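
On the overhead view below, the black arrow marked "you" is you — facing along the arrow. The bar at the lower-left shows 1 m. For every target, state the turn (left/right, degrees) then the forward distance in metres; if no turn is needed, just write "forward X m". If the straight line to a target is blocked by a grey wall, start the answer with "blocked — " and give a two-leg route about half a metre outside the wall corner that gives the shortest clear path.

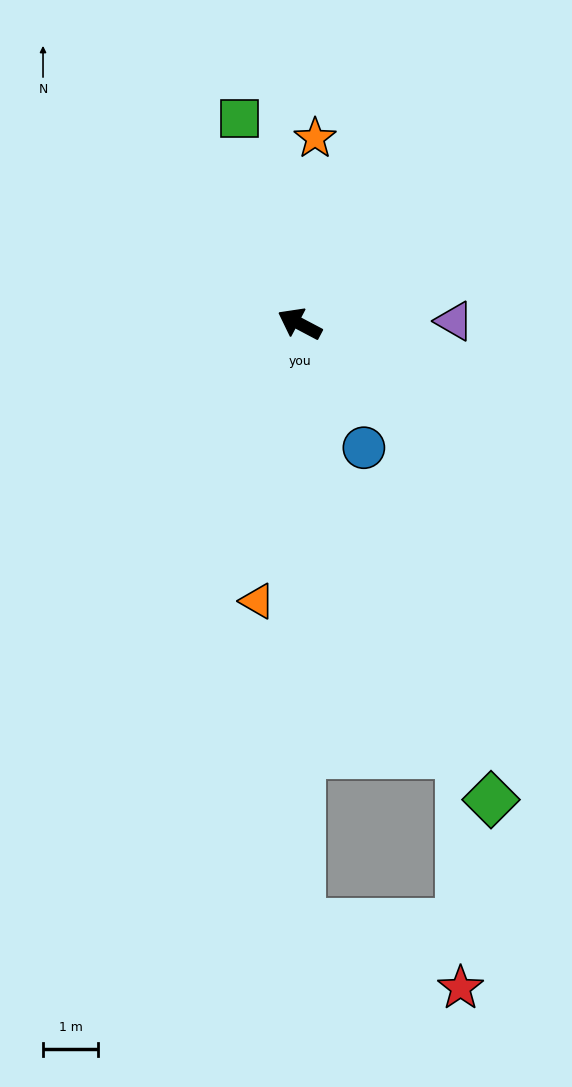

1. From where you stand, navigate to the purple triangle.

turn right 151°, forward 2.8 m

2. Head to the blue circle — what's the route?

turn left 145°, forward 2.5 m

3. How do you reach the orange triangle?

turn left 109°, forward 5.1 m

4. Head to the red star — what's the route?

blocked — turn left 118°, forward 10.8 m, then turn left 67°, forward 3.1 m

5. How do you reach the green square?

turn right 46°, forward 3.9 m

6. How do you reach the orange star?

turn right 67°, forward 3.4 m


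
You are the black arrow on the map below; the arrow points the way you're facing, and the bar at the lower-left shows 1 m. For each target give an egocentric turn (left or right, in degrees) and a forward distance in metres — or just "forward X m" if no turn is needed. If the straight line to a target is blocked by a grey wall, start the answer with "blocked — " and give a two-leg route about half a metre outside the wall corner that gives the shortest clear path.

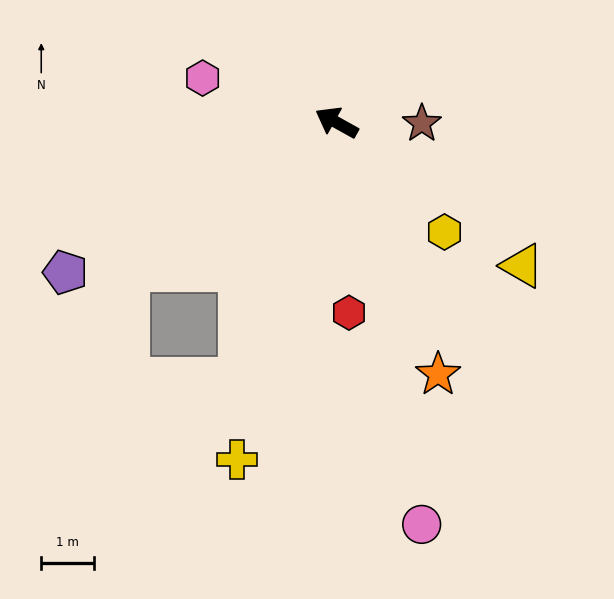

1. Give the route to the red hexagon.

turn left 123°, forward 3.6 m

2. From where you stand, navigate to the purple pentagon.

turn left 58°, forward 5.9 m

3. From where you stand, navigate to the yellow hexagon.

turn left 164°, forward 2.9 m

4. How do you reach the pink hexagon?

turn left 11°, forward 2.7 m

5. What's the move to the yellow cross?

turn left 103°, forward 6.6 m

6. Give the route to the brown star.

turn right 152°, forward 1.6 m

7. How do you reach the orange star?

turn left 141°, forward 5.1 m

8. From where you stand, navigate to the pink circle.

turn left 131°, forward 7.8 m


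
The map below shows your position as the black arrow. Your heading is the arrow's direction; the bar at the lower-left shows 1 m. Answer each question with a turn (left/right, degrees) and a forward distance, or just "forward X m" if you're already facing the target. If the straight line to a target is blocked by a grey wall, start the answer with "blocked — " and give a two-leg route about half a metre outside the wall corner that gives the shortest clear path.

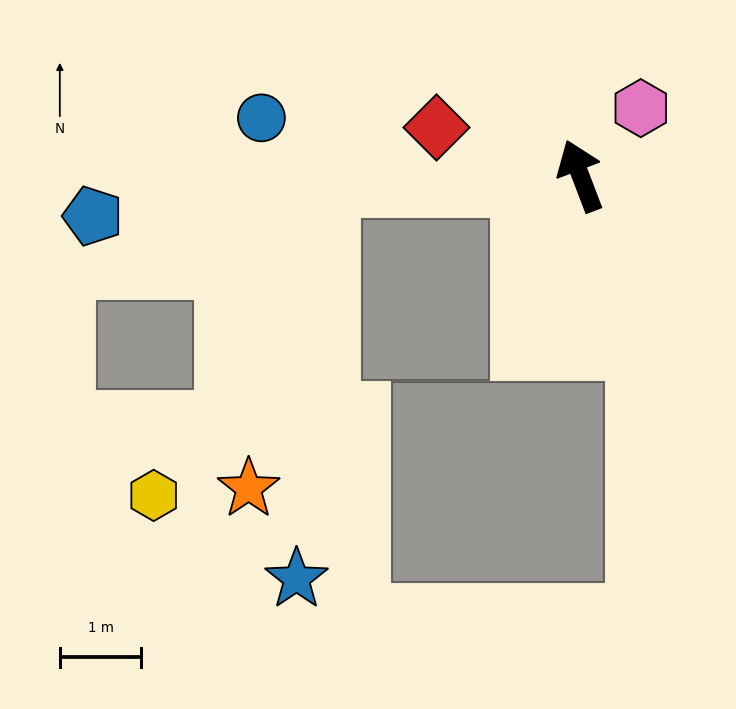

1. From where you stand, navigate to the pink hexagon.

turn right 63°, forward 1.1 m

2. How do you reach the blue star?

blocked — turn left 70°, forward 3.1 m, then turn left 85°, forward 4.9 m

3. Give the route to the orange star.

blocked — turn left 70°, forward 3.1 m, then turn left 75°, forward 3.9 m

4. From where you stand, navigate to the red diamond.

turn left 51°, forward 1.9 m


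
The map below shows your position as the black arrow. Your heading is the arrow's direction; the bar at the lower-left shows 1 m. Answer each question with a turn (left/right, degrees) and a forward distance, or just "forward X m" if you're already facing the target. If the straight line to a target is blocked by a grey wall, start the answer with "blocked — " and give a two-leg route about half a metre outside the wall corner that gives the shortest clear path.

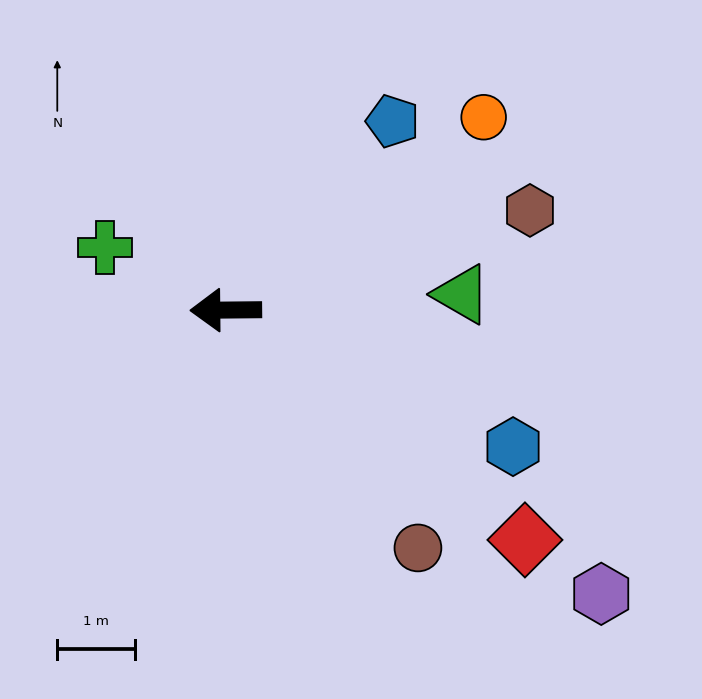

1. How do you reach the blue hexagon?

turn left 154°, forward 4.1 m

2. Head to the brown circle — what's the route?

turn left 128°, forward 3.9 m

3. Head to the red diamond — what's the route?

turn left 142°, forward 4.9 m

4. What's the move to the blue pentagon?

turn right 132°, forward 3.3 m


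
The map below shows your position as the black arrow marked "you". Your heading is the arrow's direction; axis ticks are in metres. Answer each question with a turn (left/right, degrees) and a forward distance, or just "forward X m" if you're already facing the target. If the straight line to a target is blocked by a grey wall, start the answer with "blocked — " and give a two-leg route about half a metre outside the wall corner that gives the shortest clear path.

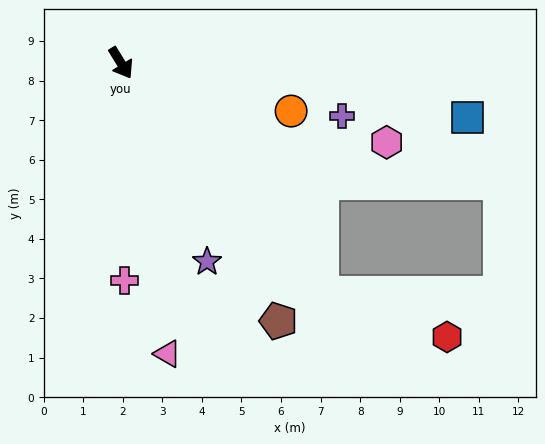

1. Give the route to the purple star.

turn right 8°, forward 5.5 m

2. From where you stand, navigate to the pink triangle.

turn right 22°, forward 7.4 m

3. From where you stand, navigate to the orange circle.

turn left 43°, forward 4.5 m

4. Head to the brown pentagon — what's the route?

forward 7.6 m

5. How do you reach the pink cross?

turn right 31°, forward 5.5 m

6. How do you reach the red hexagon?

blocked — turn left 10°, forward 7.7 m, then turn left 29°, forward 3.3 m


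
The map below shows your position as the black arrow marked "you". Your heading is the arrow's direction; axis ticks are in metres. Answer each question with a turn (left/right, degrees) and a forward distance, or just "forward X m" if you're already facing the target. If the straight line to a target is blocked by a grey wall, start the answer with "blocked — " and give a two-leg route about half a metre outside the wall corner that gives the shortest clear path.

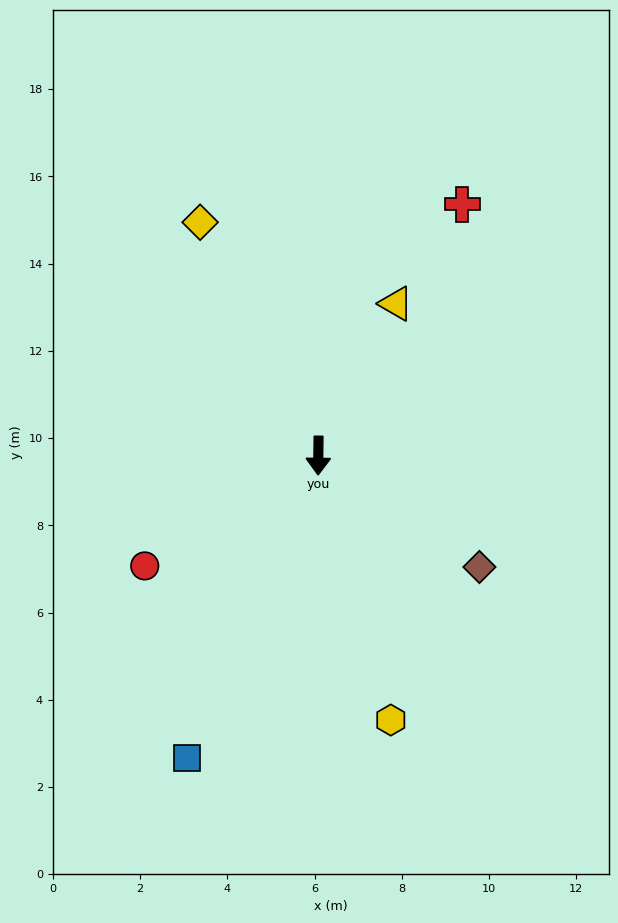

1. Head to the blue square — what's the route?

turn right 23°, forward 7.6 m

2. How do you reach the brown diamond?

turn left 56°, forward 4.5 m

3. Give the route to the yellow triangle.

turn left 154°, forward 3.9 m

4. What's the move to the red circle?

turn right 57°, forward 4.7 m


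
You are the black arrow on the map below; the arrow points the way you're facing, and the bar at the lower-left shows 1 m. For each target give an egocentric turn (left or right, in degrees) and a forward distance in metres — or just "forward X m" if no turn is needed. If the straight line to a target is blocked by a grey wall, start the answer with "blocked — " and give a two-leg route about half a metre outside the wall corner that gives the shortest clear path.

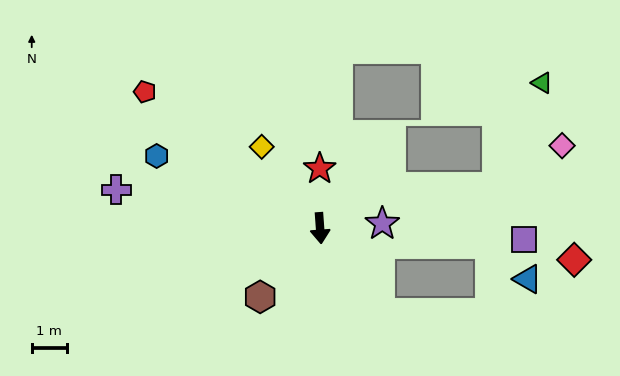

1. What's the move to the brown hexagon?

turn right 45°, forward 2.6 m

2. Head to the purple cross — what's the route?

turn right 105°, forward 5.9 m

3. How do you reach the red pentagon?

turn right 132°, forward 6.3 m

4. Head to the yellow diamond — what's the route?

turn right 148°, forward 2.9 m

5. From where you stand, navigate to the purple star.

turn left 90°, forward 1.8 m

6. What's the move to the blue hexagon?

turn right 118°, forward 5.1 m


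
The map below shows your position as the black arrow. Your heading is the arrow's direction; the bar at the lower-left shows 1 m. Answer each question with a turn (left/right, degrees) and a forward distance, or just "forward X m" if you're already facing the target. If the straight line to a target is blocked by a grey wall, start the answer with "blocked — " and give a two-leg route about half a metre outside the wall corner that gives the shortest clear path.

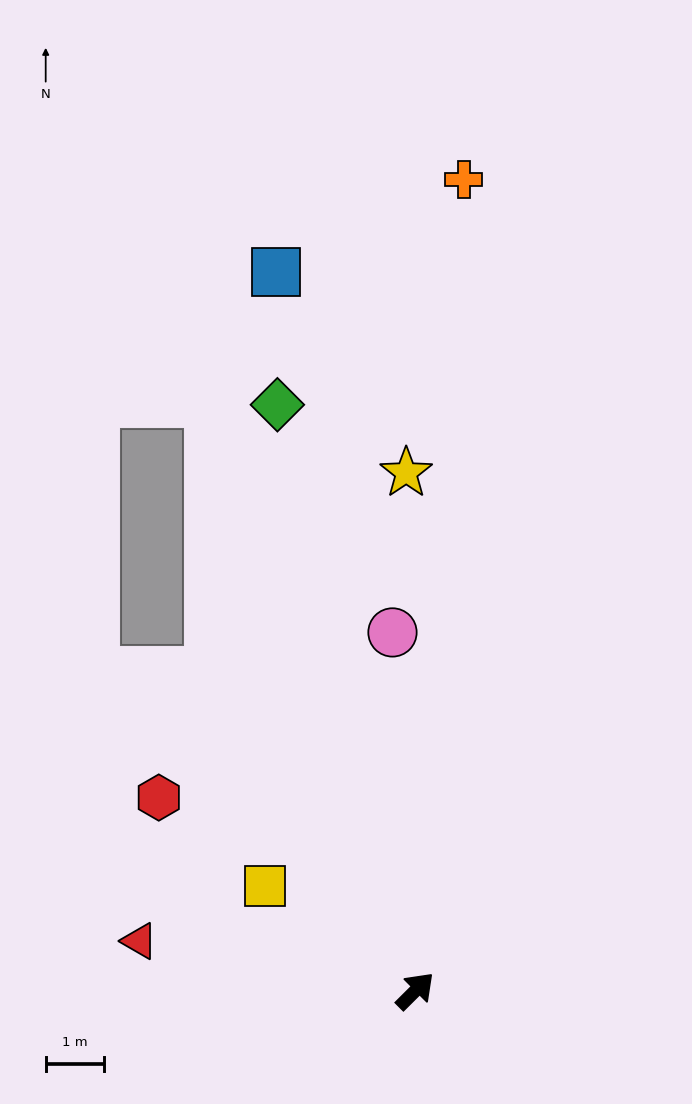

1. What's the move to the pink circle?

turn left 49°, forward 6.1 m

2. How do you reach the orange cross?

turn left 42°, forward 13.9 m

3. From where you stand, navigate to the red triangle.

turn left 125°, forward 4.8 m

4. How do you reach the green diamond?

turn left 58°, forward 10.3 m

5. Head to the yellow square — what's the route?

turn left 100°, forward 3.1 m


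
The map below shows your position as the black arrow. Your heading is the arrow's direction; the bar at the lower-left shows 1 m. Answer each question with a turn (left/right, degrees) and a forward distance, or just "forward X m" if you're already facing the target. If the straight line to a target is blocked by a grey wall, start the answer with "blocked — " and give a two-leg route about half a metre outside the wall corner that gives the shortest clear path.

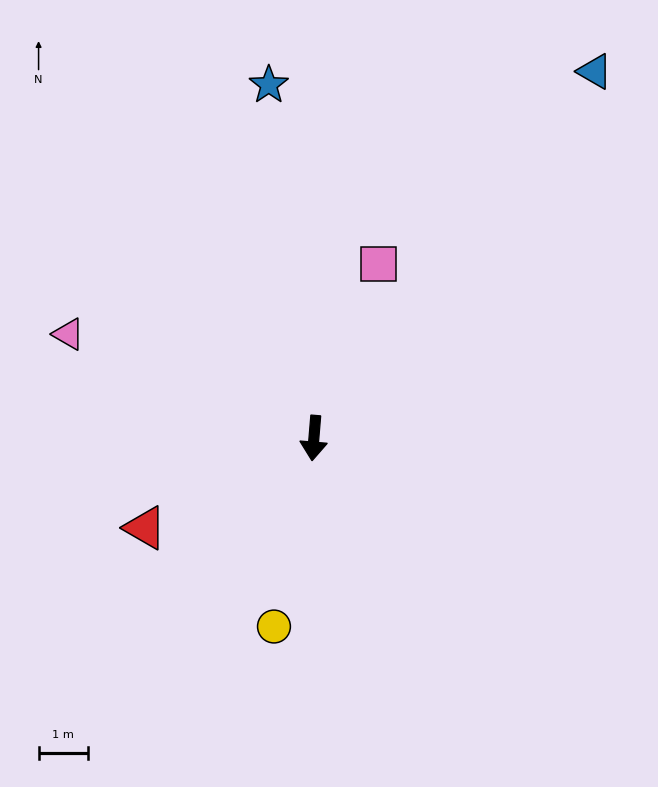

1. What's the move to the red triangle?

turn right 57°, forward 3.9 m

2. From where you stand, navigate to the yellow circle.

turn right 7°, forward 3.9 m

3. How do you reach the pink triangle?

turn right 108°, forward 5.4 m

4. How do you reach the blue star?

turn right 168°, forward 7.2 m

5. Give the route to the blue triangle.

turn left 147°, forward 9.4 m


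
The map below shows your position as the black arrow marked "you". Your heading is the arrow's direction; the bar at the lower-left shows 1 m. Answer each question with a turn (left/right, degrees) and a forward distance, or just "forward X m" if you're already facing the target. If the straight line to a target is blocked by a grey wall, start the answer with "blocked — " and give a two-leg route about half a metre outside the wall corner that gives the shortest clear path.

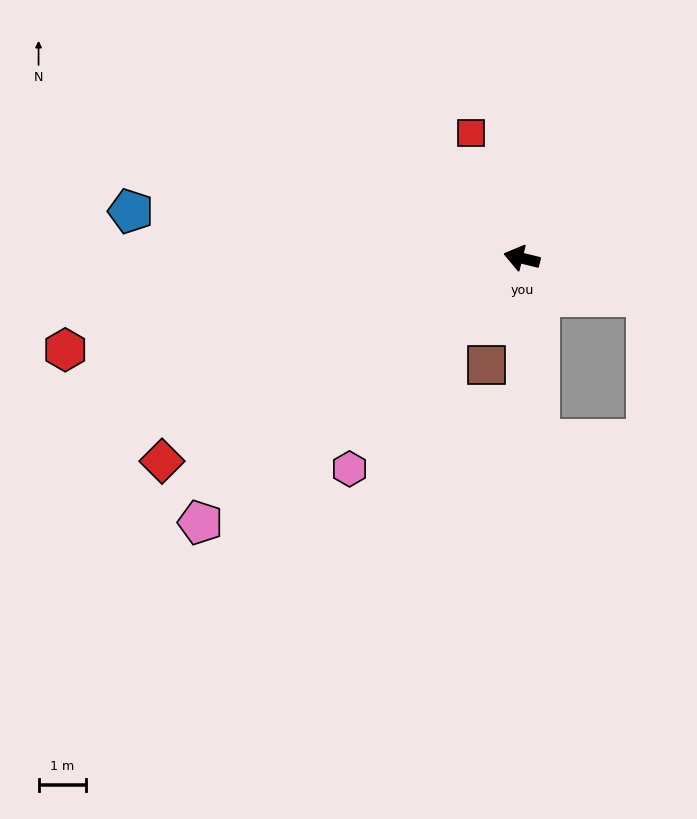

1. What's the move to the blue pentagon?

turn left 7°, forward 8.3 m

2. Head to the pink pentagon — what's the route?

turn left 53°, forward 8.8 m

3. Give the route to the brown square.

turn left 86°, forward 2.4 m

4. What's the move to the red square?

turn right 54°, forward 2.9 m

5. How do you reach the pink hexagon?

turn left 65°, forward 5.7 m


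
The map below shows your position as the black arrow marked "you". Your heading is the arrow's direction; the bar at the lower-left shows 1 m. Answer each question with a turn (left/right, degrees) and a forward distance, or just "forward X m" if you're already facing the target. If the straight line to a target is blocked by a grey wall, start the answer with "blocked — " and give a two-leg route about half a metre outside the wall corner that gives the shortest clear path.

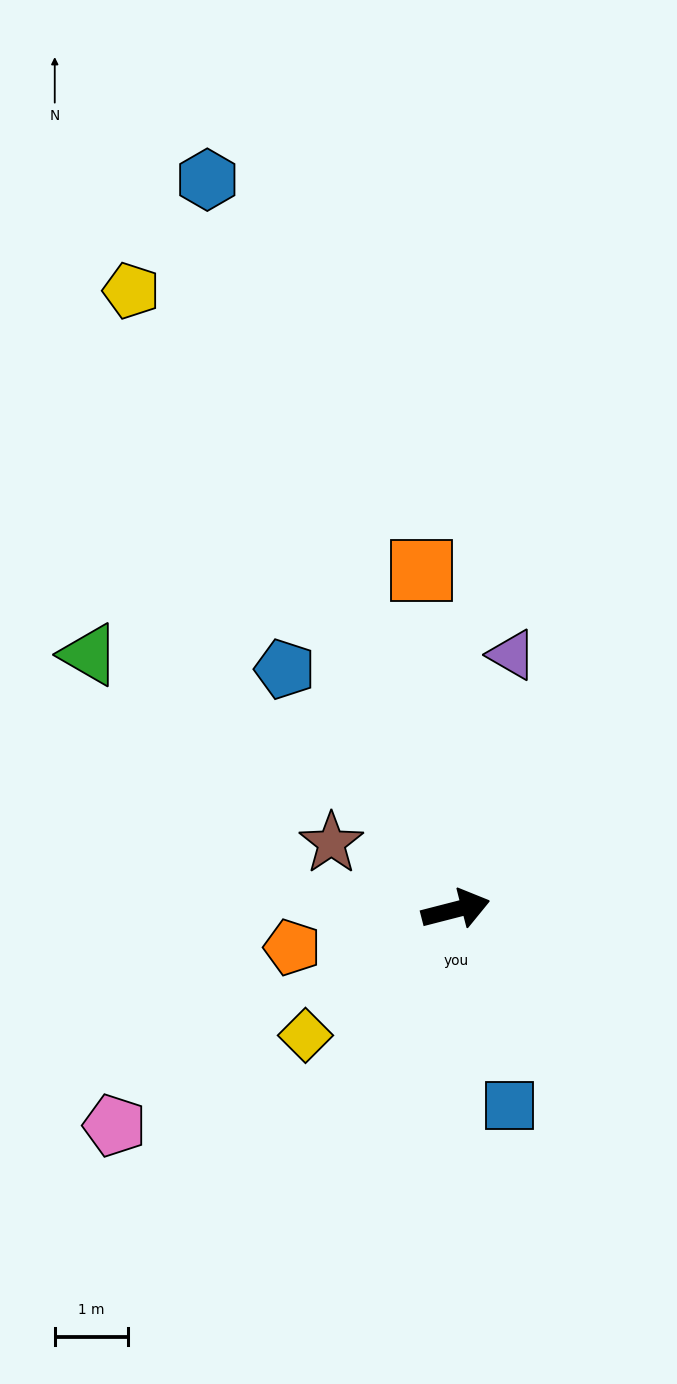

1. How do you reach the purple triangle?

turn left 63°, forward 3.6 m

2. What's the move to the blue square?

turn right 89°, forward 2.8 m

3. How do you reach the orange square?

turn left 81°, forward 4.7 m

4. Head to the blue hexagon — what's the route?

turn left 94°, forward 10.6 m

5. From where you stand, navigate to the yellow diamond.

turn right 154°, forward 2.7 m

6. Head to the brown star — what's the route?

turn left 137°, forward 1.9 m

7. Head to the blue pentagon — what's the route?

turn left 111°, forward 4.0 m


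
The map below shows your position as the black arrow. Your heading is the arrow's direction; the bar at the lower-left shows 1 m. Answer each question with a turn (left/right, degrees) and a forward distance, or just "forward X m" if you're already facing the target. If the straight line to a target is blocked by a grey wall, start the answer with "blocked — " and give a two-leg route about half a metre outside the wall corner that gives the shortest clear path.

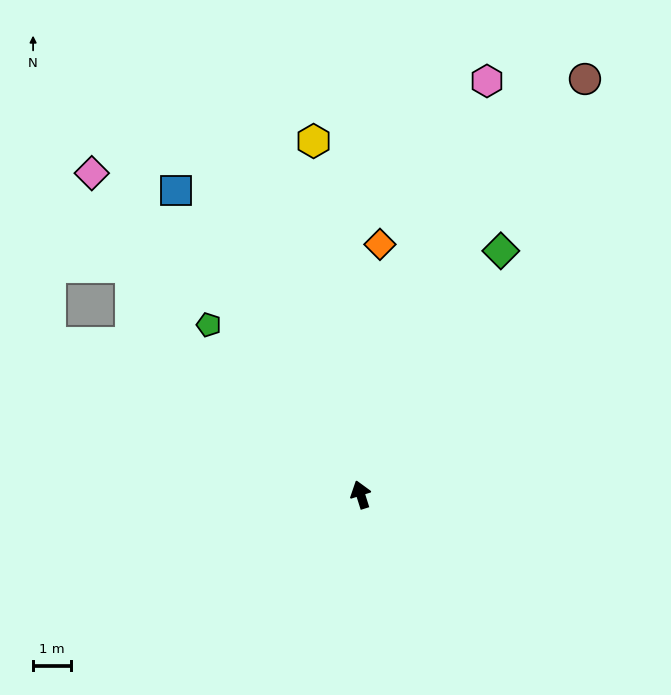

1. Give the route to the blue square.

turn left 14°, forward 9.5 m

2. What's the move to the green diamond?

turn right 47°, forward 7.5 m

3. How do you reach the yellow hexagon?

turn right 10°, forward 9.5 m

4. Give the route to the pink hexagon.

turn right 34°, forward 11.5 m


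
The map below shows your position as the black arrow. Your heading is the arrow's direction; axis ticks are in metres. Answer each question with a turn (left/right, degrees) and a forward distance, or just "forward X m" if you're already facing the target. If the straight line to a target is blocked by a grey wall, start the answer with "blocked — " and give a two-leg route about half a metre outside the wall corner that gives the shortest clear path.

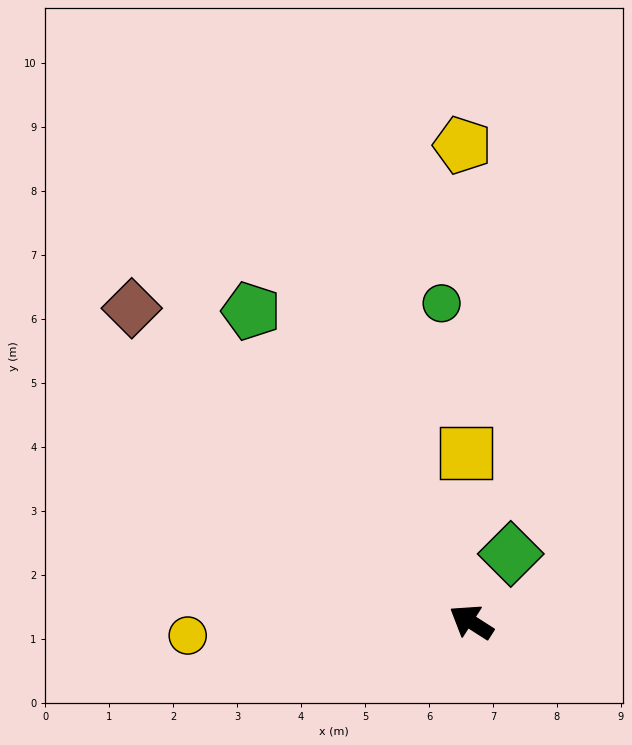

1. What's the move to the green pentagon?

turn right 22°, forward 6.0 m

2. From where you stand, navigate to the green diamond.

turn right 88°, forward 1.2 m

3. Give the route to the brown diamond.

turn right 10°, forward 7.2 m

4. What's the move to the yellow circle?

turn left 35°, forward 4.4 m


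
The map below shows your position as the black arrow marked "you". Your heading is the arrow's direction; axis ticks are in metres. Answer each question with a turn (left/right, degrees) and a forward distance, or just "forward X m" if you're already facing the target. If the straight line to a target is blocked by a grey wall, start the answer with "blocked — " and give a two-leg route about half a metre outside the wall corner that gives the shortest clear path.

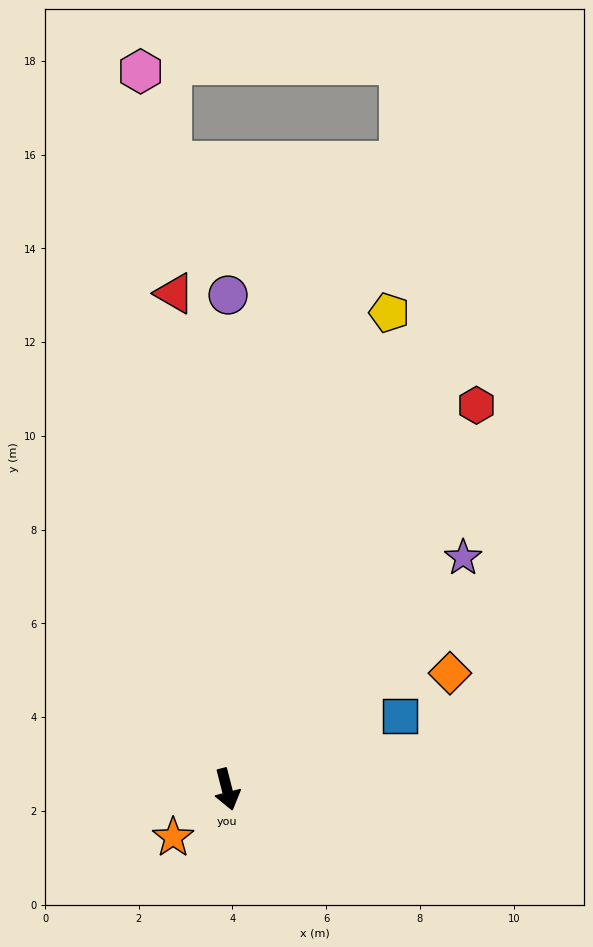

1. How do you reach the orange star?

turn right 63°, forward 1.5 m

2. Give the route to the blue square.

turn left 99°, forward 4.0 m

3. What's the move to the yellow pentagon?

turn left 147°, forward 10.7 m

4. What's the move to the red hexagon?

turn left 133°, forward 9.8 m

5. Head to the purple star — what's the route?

turn left 120°, forward 7.1 m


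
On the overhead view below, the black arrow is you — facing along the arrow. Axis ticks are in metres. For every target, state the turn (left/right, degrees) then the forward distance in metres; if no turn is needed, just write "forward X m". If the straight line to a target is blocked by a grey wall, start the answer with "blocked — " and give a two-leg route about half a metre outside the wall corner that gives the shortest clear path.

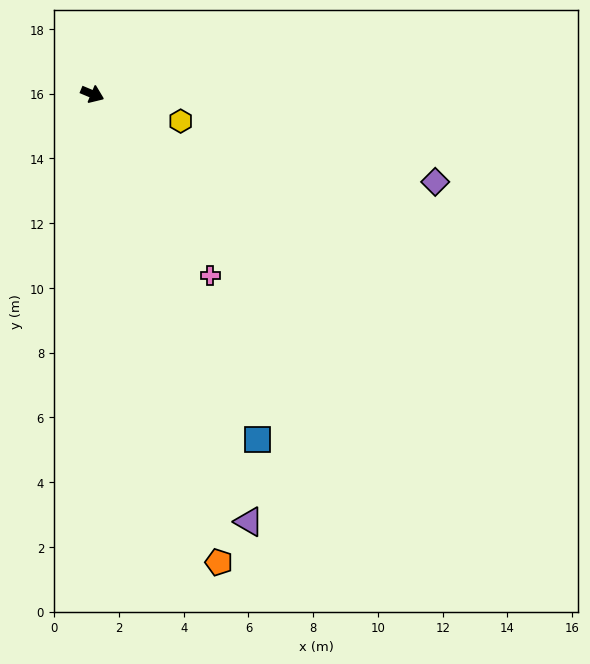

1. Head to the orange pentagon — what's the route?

turn right 52°, forward 15.0 m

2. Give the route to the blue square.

turn right 42°, forward 11.8 m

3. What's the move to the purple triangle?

turn right 47°, forward 14.1 m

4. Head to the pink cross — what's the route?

turn right 34°, forward 6.7 m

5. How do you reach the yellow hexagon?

turn left 6°, forward 2.9 m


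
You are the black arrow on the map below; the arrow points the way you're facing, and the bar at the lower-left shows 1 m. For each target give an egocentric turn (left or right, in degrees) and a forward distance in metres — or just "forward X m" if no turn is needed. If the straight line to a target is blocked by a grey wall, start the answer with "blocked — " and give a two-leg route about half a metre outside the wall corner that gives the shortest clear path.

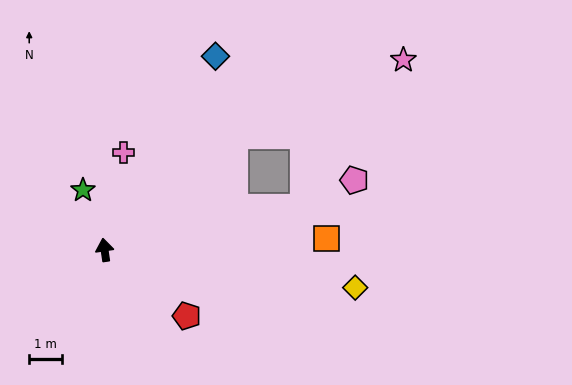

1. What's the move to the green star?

turn left 12°, forward 1.9 m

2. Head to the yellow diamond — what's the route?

turn right 107°, forward 7.7 m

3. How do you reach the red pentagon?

turn right 137°, forward 3.2 m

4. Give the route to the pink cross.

turn right 19°, forward 3.0 m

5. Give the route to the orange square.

turn right 95°, forward 6.8 m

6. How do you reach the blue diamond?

turn right 38°, forward 6.8 m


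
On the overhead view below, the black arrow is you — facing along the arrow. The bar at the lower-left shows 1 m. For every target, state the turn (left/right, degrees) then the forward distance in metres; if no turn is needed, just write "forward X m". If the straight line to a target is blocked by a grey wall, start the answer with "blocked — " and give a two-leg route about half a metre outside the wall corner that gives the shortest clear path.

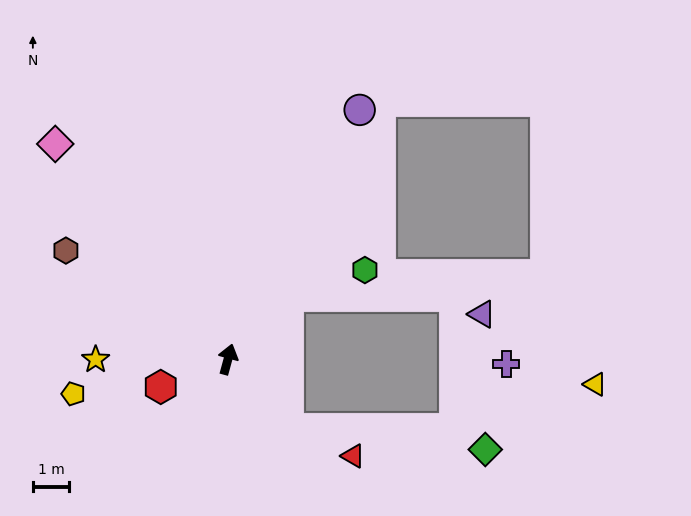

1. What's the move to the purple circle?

turn right 13°, forward 7.8 m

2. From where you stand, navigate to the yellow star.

turn left 105°, forward 3.7 m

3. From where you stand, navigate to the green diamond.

blocked — turn right 123°, forward 2.5 m, then turn left 42°, forward 5.5 m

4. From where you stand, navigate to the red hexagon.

turn left 128°, forward 2.0 m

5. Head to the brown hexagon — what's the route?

turn left 71°, forward 5.4 m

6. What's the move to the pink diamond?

turn left 54°, forward 7.6 m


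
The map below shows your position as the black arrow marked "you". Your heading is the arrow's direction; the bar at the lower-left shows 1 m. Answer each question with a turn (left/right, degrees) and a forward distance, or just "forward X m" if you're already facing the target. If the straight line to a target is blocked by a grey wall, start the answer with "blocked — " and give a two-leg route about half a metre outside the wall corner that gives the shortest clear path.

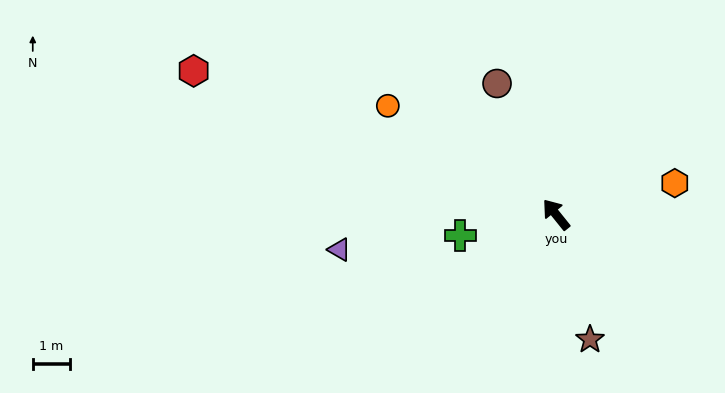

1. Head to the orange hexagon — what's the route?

turn right 114°, forward 3.3 m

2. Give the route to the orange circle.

turn left 18°, forward 5.3 m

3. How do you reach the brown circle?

turn right 15°, forward 3.8 m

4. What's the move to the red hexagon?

turn left 30°, forward 10.3 m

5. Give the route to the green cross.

turn left 63°, forward 2.6 m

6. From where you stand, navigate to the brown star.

turn left 156°, forward 3.4 m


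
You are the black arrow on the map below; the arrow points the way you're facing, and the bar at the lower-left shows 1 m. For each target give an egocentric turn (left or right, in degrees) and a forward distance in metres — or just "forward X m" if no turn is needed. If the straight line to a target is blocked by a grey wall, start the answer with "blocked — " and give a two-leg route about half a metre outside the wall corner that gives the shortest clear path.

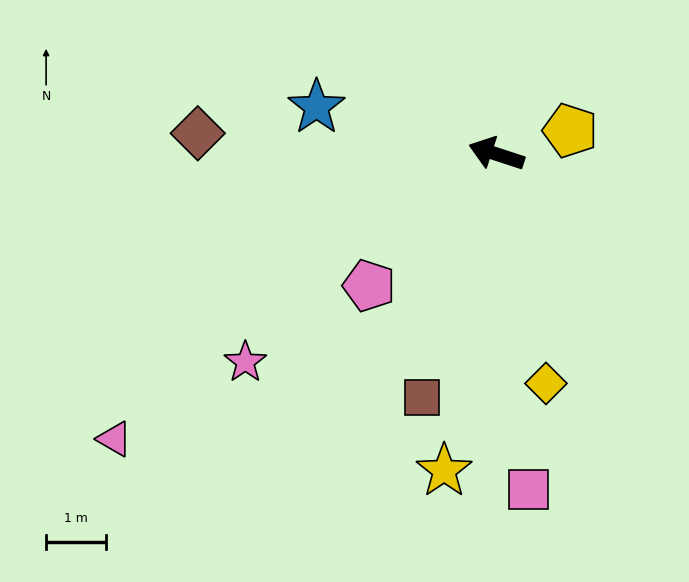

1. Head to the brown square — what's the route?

turn left 91°, forward 4.2 m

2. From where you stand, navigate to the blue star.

turn left 4°, forward 3.1 m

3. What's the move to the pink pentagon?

turn left 64°, forward 3.0 m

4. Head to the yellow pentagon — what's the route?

turn right 144°, forward 1.3 m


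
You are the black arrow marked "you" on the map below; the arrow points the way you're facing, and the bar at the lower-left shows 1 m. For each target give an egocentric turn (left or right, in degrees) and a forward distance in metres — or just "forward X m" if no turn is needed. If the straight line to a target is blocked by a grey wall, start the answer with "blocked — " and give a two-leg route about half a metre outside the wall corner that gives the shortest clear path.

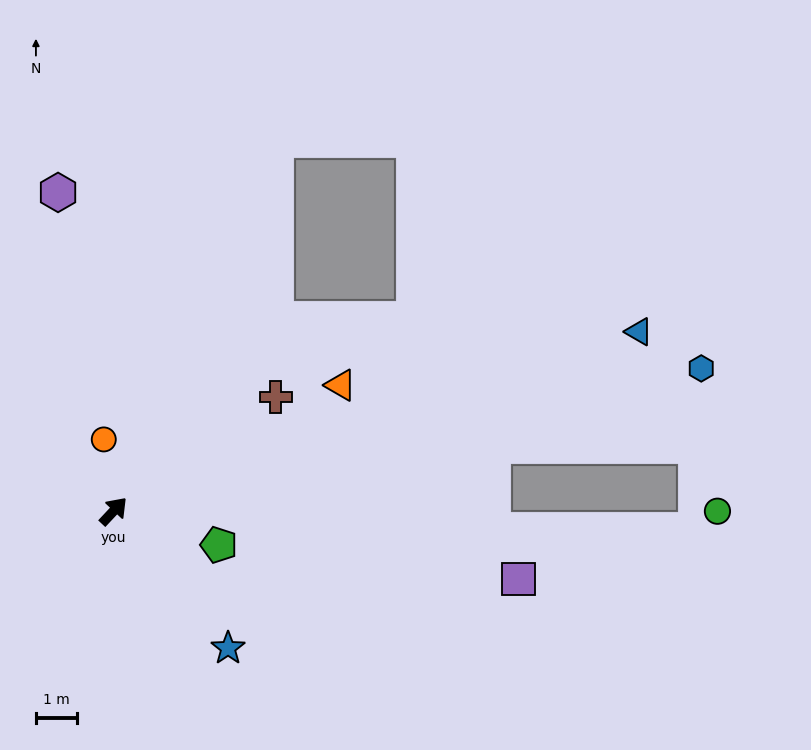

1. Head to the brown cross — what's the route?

turn right 12°, forward 4.8 m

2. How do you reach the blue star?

turn right 97°, forward 4.3 m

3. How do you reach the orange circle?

turn left 51°, forward 1.7 m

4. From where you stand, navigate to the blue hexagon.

turn right 33°, forward 14.6 m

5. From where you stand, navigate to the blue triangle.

turn right 28°, forward 13.4 m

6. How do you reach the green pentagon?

turn right 65°, forward 2.7 m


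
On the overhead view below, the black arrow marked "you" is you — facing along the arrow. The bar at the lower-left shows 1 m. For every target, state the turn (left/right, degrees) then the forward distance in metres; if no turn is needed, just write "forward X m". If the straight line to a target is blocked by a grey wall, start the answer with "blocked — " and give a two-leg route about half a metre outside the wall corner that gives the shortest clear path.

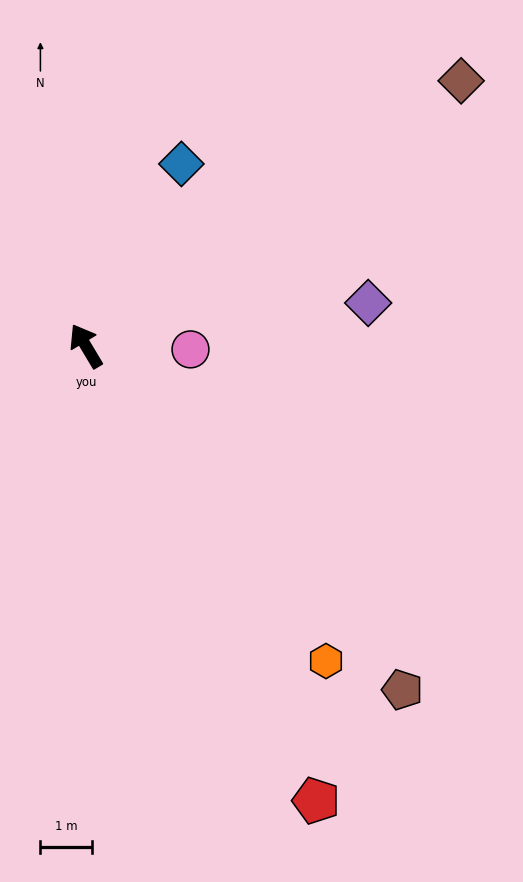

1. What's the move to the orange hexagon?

turn right 174°, forward 7.6 m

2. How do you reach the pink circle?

turn right 123°, forward 2.0 m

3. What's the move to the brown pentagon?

turn right 168°, forward 9.0 m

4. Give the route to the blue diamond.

turn right 59°, forward 4.0 m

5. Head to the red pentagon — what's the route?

turn left 176°, forward 9.8 m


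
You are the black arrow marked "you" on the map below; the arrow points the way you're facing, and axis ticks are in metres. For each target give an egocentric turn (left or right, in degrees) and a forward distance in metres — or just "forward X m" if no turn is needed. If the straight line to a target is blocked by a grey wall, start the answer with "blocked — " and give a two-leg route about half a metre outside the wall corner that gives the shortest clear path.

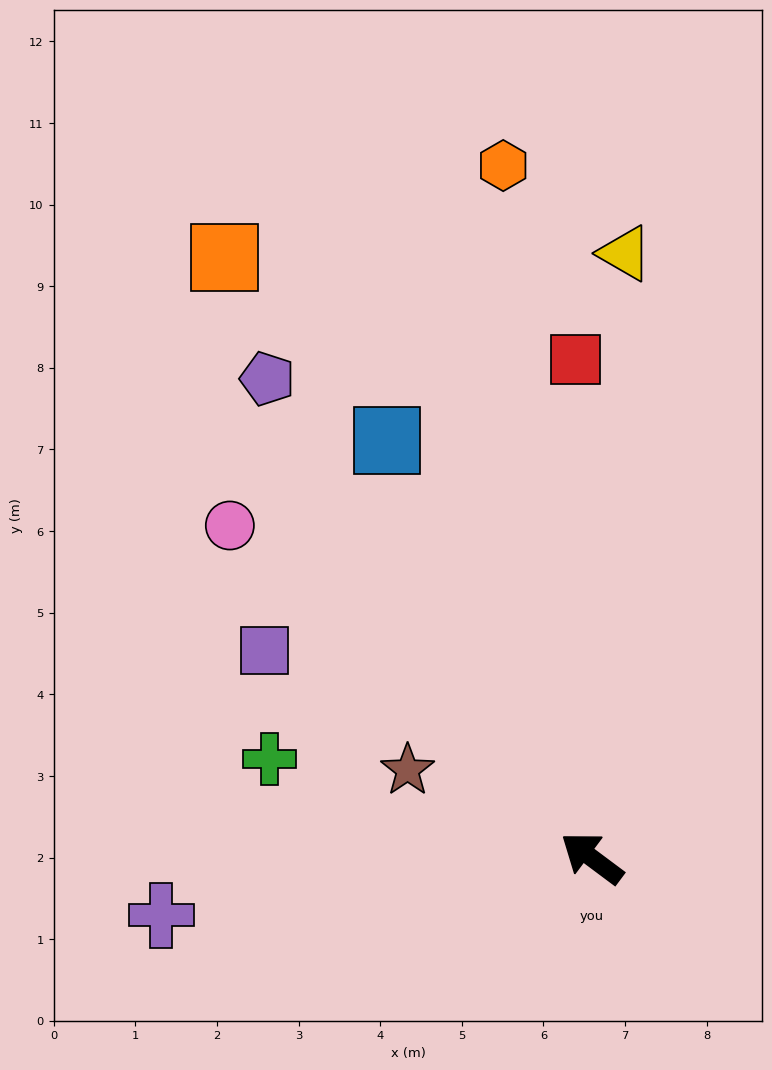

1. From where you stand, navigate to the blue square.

turn right 27°, forward 5.7 m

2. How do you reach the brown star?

turn left 11°, forward 2.5 m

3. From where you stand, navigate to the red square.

turn right 51°, forward 6.1 m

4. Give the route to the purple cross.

turn left 44°, forward 5.3 m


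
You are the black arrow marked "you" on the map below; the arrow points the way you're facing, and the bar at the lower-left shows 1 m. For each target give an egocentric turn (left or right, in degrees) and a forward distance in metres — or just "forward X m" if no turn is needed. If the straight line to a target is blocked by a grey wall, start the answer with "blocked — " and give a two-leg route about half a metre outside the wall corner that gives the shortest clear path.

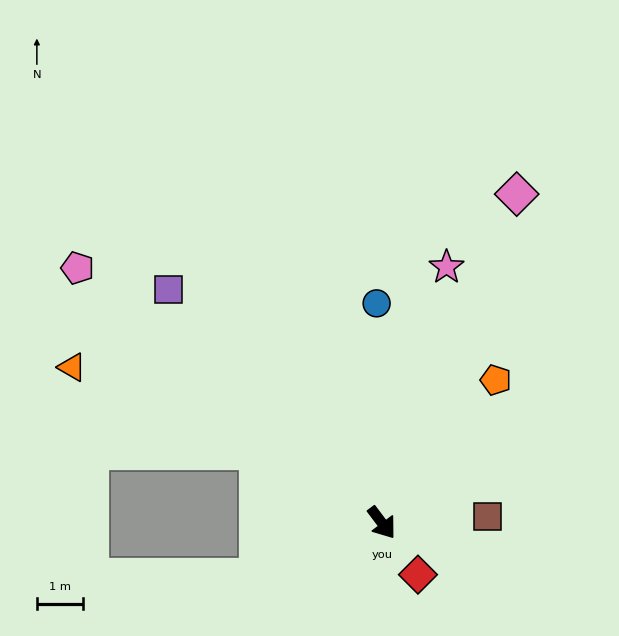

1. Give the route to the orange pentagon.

turn left 104°, forward 4.0 m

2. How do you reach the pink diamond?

turn left 121°, forward 7.7 m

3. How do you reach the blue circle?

turn left 144°, forward 4.8 m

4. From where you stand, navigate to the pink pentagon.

turn right 167°, forward 8.6 m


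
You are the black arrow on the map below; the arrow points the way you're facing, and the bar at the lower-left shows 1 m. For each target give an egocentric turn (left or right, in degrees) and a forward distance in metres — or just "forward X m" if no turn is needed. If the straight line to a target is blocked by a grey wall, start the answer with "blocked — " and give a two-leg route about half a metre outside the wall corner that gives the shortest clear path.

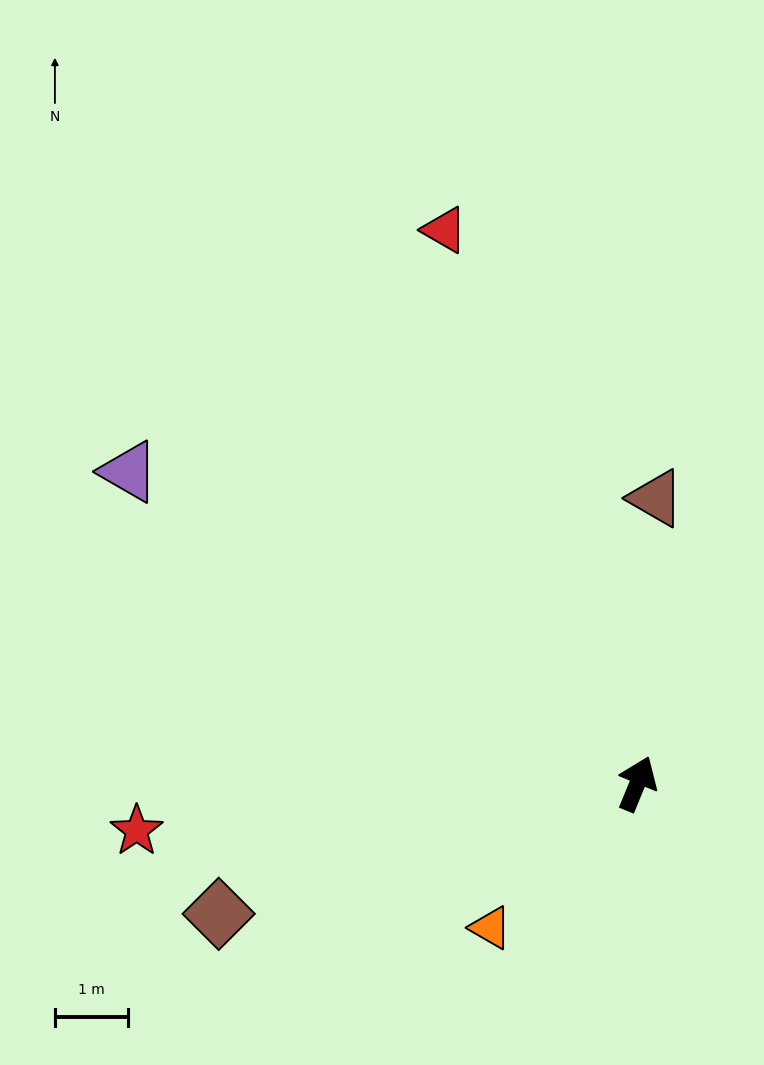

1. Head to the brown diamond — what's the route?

turn left 130°, forward 6.0 m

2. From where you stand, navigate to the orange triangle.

turn left 157°, forward 2.8 m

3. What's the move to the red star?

turn left 118°, forward 6.9 m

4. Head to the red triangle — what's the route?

turn left 41°, forward 8.0 m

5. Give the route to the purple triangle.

turn left 81°, forward 8.2 m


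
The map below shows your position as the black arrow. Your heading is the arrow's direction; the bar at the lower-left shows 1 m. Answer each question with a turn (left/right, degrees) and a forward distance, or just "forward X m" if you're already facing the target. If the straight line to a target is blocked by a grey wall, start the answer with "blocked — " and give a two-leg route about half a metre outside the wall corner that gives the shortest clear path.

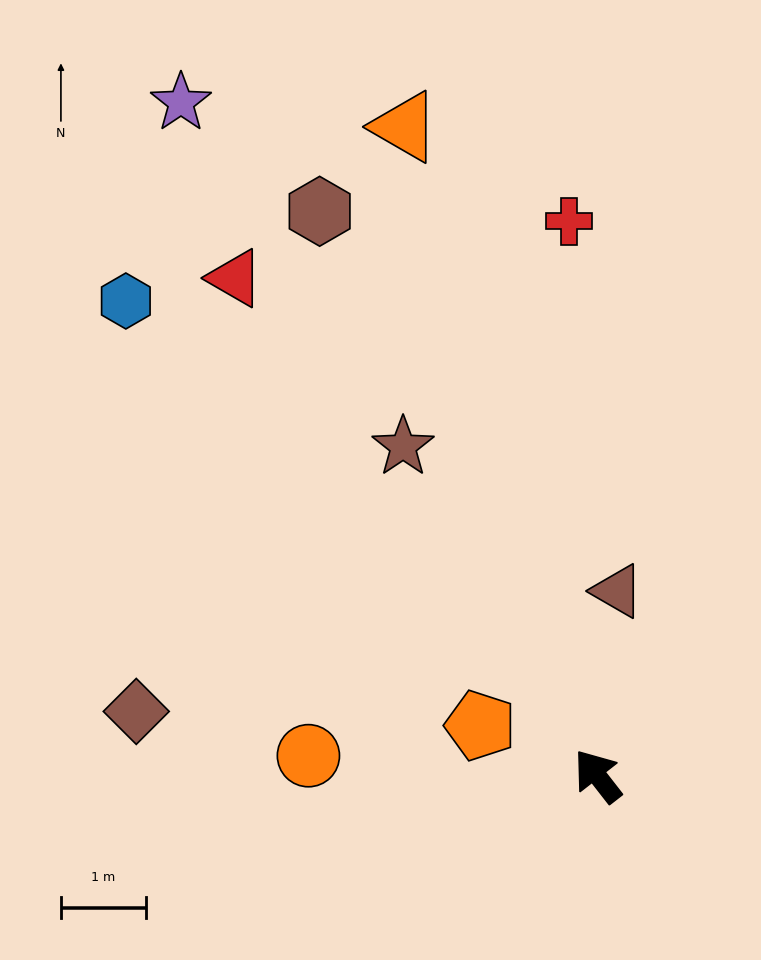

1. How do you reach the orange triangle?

turn right 21°, forward 8.0 m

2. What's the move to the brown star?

turn right 7°, forward 4.5 m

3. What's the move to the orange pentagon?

turn left 29°, forward 1.5 m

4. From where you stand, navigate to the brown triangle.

turn right 44°, forward 2.2 m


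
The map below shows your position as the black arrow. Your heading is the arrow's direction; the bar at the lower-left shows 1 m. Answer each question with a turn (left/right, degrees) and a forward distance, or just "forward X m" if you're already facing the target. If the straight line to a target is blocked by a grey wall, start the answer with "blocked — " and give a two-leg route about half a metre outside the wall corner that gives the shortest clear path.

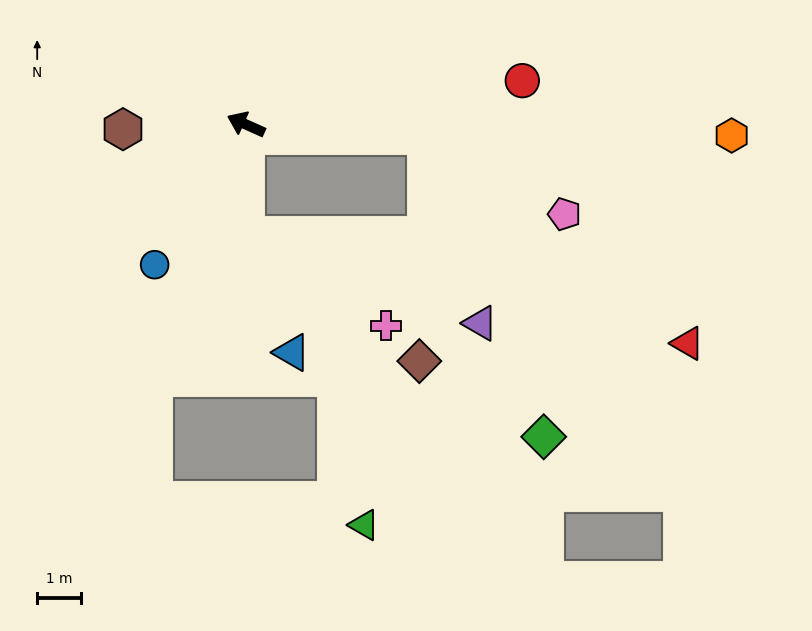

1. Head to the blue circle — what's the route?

turn left 81°, forward 3.8 m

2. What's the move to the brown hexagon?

turn left 26°, forward 2.8 m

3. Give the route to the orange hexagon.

turn right 157°, forward 11.1 m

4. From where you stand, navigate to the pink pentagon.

blocked — turn right 160°, forward 4.1 m, then turn right 25°, forward 3.6 m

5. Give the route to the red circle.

turn right 147°, forward 6.4 m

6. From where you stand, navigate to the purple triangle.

blocked — turn left 114°, forward 2.5 m, then turn left 69°, forward 5.7 m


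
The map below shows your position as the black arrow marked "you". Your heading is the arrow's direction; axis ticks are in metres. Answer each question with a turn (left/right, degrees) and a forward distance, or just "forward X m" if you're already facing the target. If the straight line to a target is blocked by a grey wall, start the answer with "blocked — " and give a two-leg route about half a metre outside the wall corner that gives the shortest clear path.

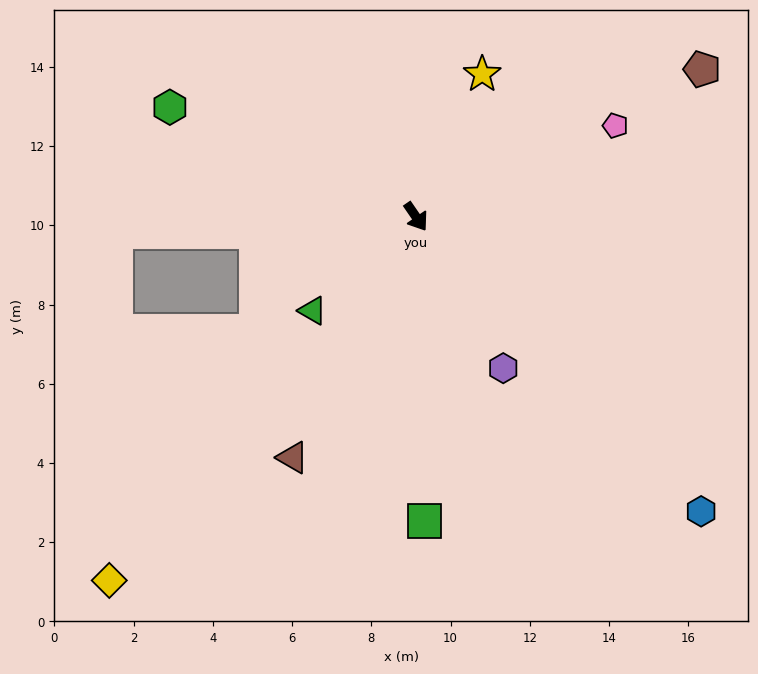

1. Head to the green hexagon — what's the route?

turn right 148°, forward 6.8 m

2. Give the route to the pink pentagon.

turn left 80°, forward 5.5 m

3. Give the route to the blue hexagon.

turn left 10°, forward 10.4 m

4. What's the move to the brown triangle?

turn right 62°, forward 6.8 m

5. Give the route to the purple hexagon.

turn right 5°, forward 4.4 m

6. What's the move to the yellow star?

turn left 121°, forward 4.0 m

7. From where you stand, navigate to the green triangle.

turn right 82°, forward 3.5 m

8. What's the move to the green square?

turn right 33°, forward 7.7 m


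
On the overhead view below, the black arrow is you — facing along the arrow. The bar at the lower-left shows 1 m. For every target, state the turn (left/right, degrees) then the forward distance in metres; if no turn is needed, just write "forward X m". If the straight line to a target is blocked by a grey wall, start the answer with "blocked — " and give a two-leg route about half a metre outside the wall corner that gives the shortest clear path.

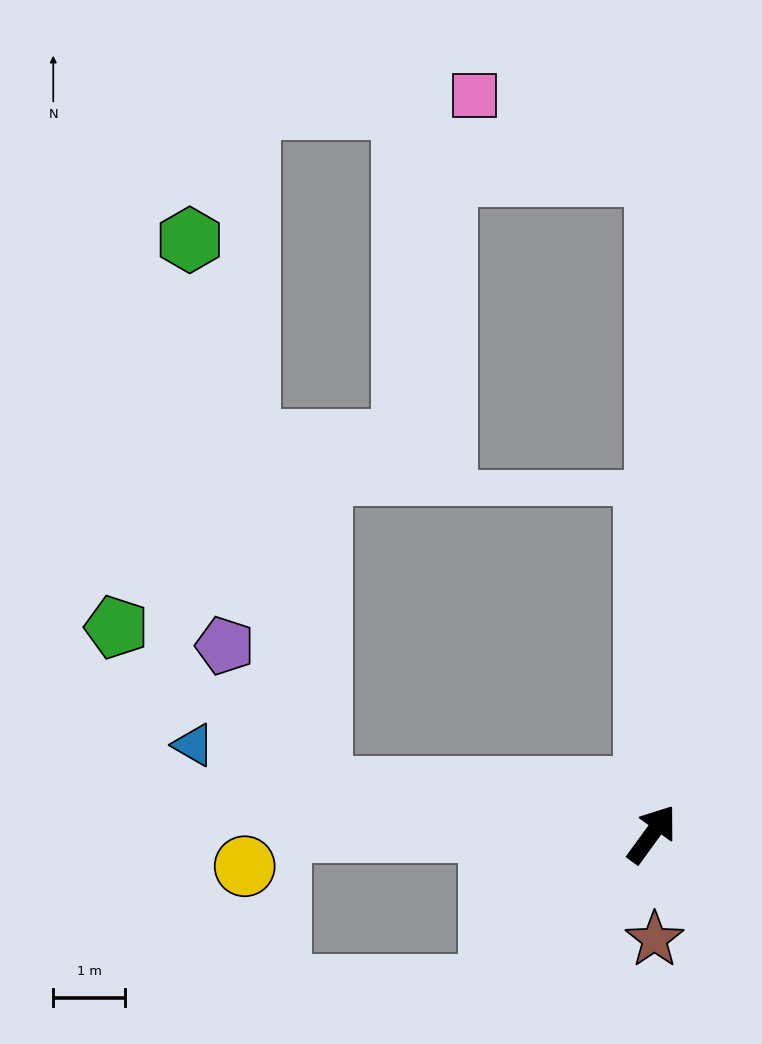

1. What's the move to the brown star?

turn right 142°, forward 1.5 m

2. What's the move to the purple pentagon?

blocked — turn left 118°, forward 4.7 m, then turn right 48°, forward 2.4 m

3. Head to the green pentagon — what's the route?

blocked — turn left 118°, forward 4.7 m, then turn right 30°, forward 3.6 m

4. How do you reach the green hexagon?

blocked — turn left 118°, forward 4.7 m, then turn right 68°, forward 7.9 m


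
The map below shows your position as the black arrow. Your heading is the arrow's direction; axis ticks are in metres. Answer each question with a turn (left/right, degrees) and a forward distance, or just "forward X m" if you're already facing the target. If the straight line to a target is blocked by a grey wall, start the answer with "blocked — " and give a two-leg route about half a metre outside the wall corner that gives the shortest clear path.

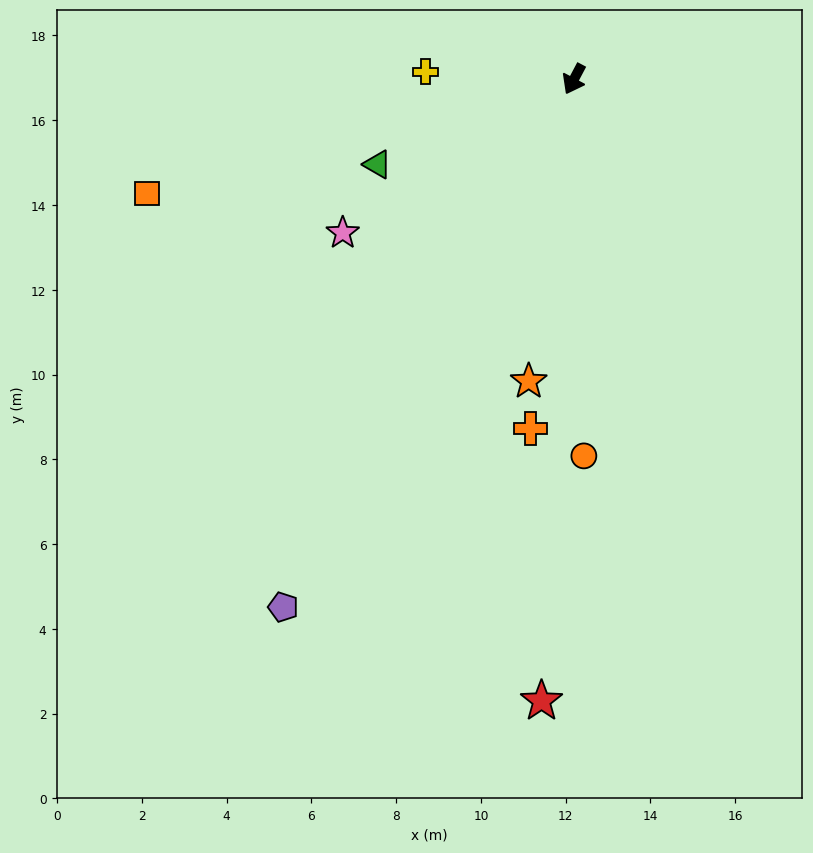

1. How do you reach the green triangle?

turn right 39°, forward 5.1 m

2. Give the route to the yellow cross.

turn right 65°, forward 3.5 m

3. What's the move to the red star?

turn left 25°, forward 14.7 m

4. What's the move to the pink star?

turn right 29°, forward 6.6 m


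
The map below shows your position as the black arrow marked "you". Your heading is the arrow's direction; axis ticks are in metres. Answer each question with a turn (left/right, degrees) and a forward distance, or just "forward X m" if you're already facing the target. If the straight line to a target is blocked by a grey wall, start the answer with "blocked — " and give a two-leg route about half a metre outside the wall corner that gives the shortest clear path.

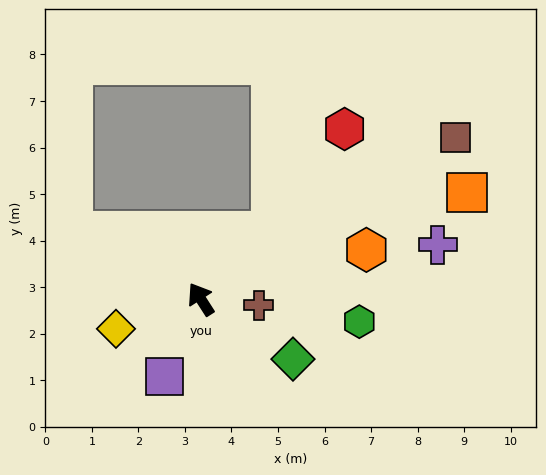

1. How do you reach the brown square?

turn right 90°, forward 6.5 m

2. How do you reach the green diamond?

turn right 156°, forward 2.4 m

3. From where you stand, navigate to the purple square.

turn left 122°, forward 1.8 m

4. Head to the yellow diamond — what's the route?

turn left 77°, forward 1.9 m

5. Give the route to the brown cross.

turn right 129°, forward 1.3 m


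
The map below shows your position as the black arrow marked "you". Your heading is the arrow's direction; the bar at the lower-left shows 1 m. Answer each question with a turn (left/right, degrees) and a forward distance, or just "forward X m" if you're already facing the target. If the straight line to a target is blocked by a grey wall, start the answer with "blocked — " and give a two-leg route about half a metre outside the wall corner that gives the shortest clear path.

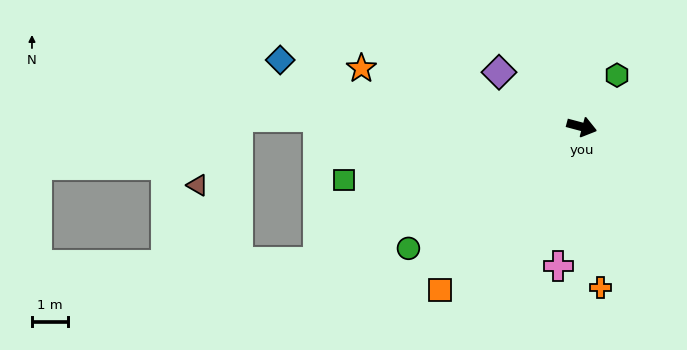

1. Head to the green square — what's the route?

turn right 152°, forward 6.8 m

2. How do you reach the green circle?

turn right 130°, forward 5.9 m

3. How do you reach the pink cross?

turn right 85°, forward 4.0 m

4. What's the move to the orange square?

turn right 116°, forward 6.1 m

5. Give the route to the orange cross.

turn right 68°, forward 4.5 m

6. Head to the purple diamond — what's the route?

turn left 161°, forward 2.8 m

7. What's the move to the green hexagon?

turn left 71°, forward 1.8 m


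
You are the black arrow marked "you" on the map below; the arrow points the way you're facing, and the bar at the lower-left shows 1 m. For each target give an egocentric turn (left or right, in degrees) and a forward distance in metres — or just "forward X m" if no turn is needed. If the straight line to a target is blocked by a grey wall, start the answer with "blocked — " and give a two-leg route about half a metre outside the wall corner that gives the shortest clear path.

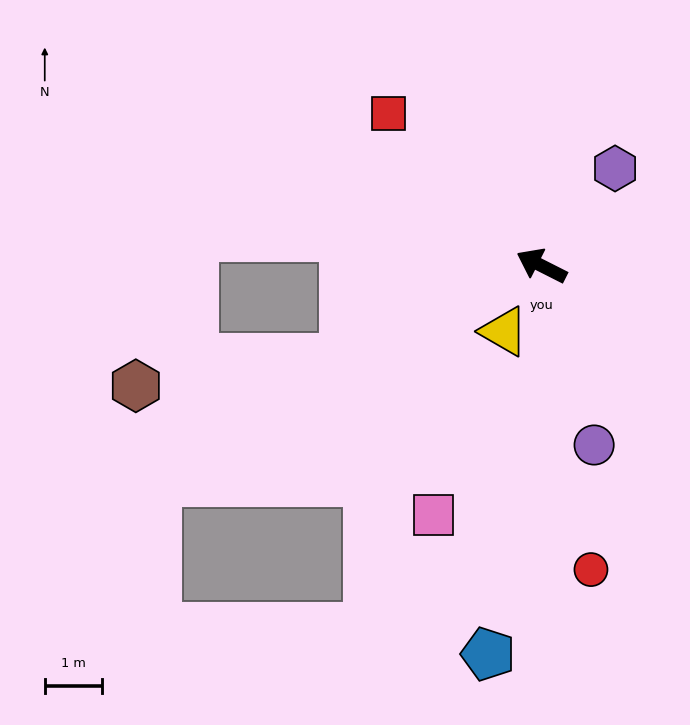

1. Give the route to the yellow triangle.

turn left 87°, forward 1.3 m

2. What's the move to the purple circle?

turn left 133°, forward 3.3 m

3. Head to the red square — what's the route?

turn right 18°, forward 3.8 m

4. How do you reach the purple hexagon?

turn right 100°, forward 2.1 m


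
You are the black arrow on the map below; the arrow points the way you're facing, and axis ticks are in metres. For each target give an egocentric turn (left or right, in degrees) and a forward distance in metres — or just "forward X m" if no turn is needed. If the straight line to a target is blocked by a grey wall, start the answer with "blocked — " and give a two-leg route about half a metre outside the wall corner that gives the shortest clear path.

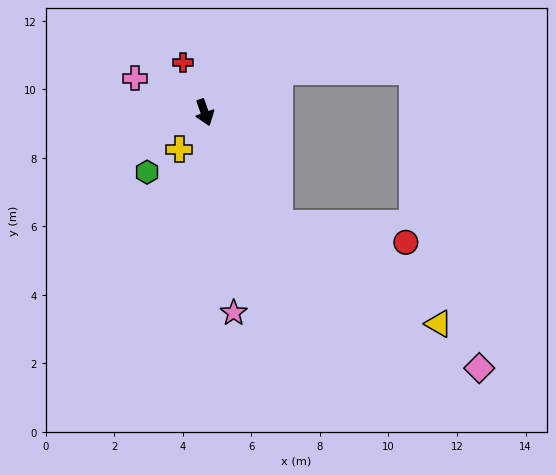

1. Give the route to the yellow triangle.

blocked — turn left 14°, forward 3.9 m, then turn left 25°, forward 5.5 m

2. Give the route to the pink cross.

turn right 136°, forward 2.3 m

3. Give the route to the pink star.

turn right 11°, forward 5.9 m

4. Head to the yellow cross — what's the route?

turn right 54°, forward 1.3 m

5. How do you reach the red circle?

blocked — turn left 14°, forward 3.9 m, then turn left 48°, forward 3.8 m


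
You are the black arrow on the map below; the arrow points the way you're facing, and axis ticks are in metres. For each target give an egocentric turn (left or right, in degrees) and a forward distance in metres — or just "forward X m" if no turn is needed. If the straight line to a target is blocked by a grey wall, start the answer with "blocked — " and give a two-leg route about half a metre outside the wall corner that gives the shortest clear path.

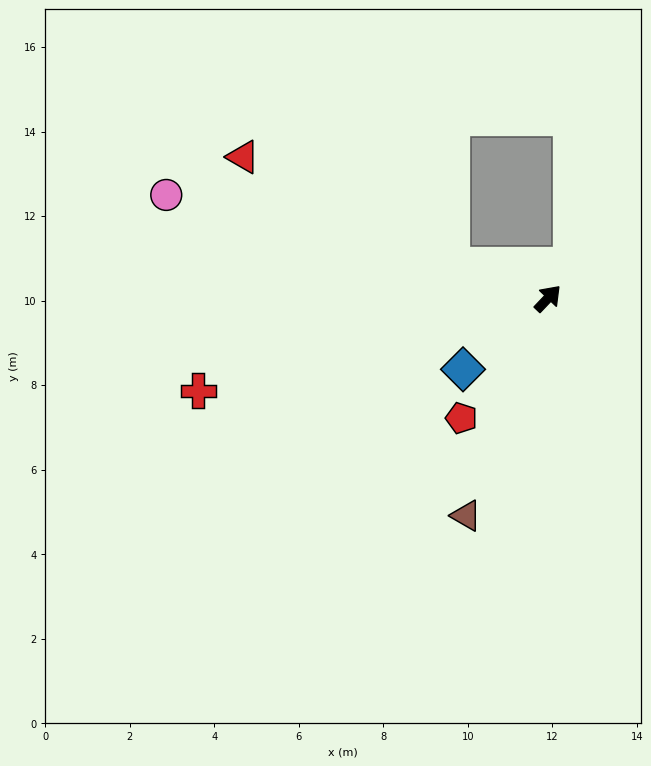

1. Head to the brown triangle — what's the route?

turn right 157°, forward 5.5 m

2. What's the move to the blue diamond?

turn left 173°, forward 2.6 m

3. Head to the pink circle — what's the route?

turn left 118°, forward 9.4 m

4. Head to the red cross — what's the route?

turn left 148°, forward 8.6 m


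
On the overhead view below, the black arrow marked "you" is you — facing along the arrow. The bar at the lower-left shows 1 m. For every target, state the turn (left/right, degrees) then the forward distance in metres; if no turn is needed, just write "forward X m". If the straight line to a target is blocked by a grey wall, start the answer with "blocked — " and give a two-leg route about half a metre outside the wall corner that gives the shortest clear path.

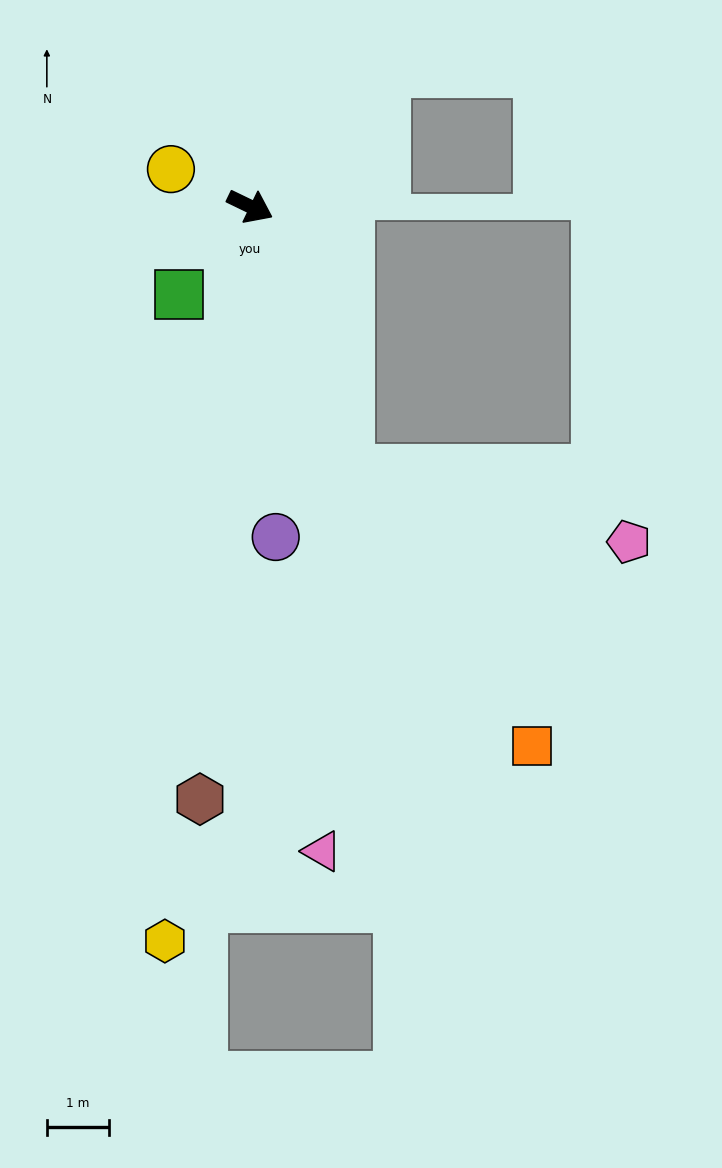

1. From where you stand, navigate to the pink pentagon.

blocked — turn right 44°, forward 4.6 m, then turn left 56°, forward 4.7 m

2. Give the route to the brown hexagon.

turn right 69°, forward 9.6 m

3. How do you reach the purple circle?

turn right 60°, forward 5.4 m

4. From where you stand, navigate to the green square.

turn right 103°, forward 1.8 m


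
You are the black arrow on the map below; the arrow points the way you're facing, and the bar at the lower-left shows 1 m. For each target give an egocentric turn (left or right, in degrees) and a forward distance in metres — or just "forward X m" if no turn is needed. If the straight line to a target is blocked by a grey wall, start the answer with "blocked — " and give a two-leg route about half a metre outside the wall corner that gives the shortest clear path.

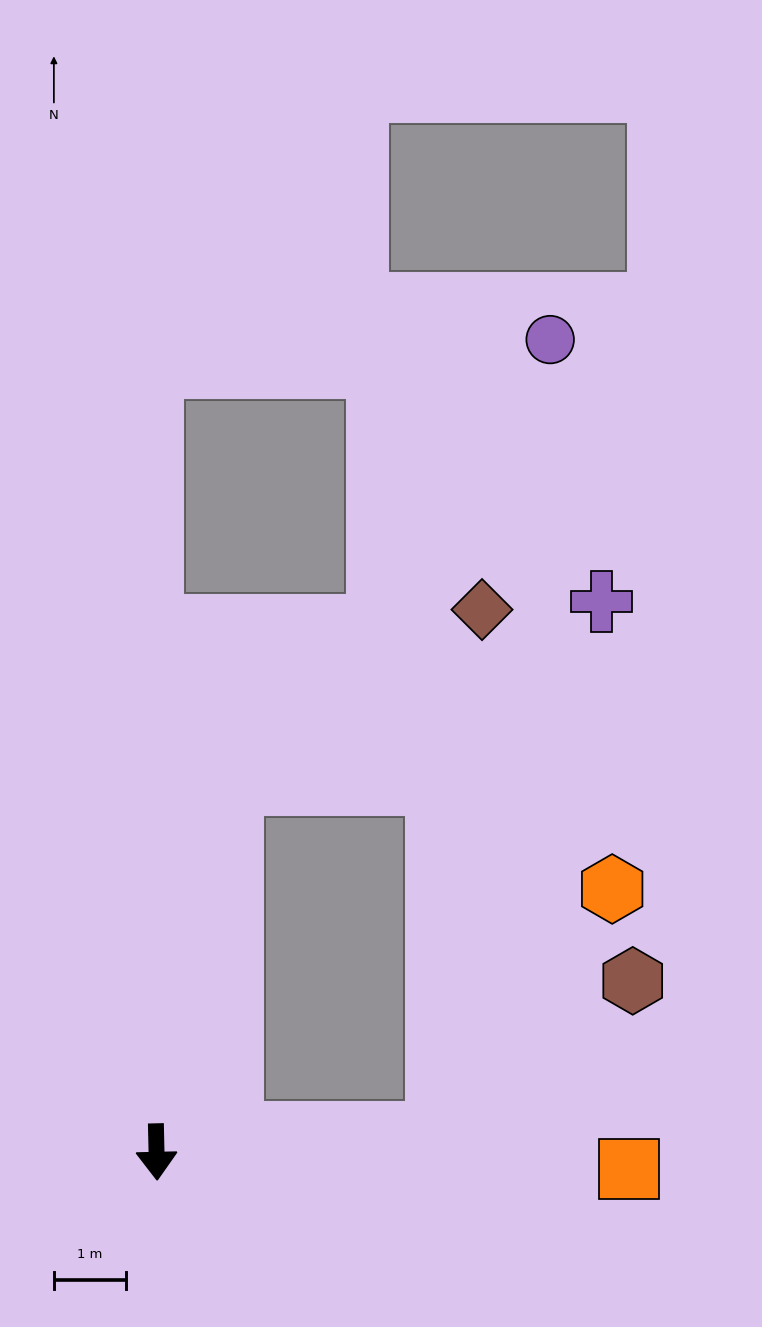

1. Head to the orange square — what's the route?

turn left 87°, forward 6.5 m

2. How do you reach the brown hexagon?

blocked — turn left 93°, forward 3.9 m, then turn left 34°, forward 3.4 m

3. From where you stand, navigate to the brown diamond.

blocked — turn left 167°, forward 5.2 m, then turn right 43°, forward 4.2 m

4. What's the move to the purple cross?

blocked — turn left 167°, forward 5.2 m, then turn right 52°, forward 5.7 m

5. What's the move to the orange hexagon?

blocked — turn left 93°, forward 3.9 m, then turn left 50°, forward 4.2 m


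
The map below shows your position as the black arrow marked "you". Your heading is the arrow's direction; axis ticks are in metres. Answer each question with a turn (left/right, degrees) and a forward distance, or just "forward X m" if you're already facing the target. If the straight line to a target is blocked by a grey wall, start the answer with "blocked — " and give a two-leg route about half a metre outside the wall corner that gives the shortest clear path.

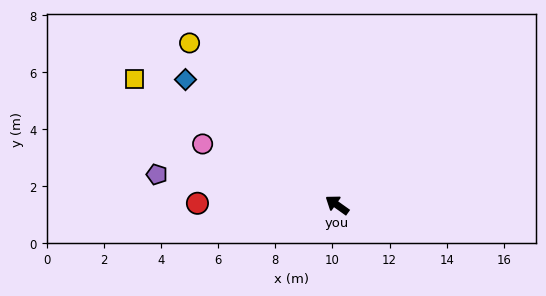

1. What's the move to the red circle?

turn left 35°, forward 4.9 m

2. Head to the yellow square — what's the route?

turn left 4°, forward 8.4 m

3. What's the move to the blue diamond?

turn right 4°, forward 6.9 m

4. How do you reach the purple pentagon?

turn left 26°, forward 6.4 m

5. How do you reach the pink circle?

turn left 11°, forward 5.2 m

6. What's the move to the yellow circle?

turn right 12°, forward 7.7 m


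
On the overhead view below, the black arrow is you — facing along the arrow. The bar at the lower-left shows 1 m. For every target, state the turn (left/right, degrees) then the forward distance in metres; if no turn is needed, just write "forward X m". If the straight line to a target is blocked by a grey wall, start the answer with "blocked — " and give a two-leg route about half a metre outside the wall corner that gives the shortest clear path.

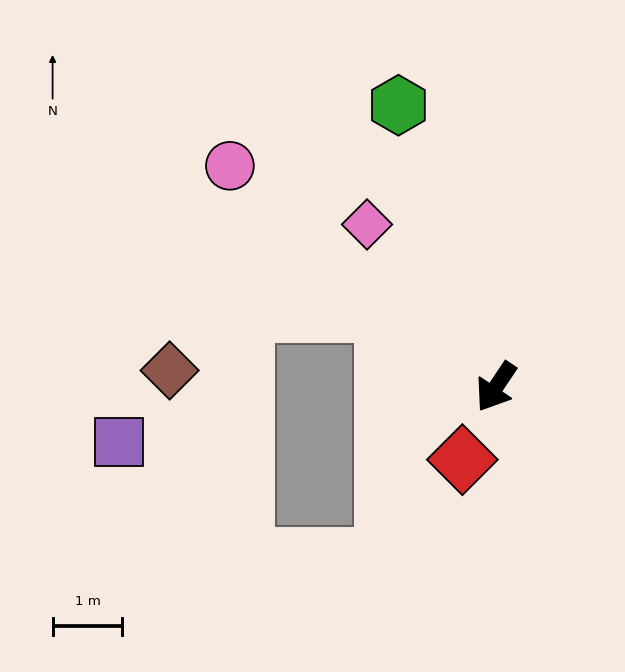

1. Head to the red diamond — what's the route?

turn left 9°, forward 1.1 m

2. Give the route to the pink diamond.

turn right 108°, forward 3.0 m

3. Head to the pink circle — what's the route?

turn right 96°, forward 5.0 m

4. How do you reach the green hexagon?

turn right 127°, forward 4.3 m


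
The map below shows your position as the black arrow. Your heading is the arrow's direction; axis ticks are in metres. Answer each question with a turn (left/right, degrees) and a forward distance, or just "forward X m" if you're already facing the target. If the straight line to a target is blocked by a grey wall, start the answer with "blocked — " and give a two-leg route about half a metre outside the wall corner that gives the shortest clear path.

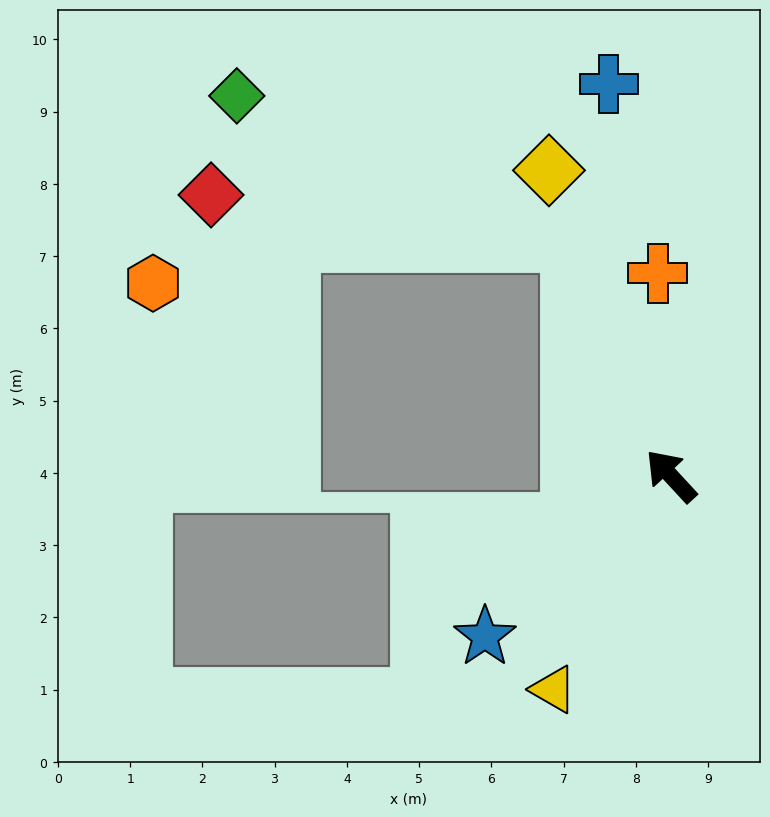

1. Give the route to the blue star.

turn left 88°, forward 3.4 m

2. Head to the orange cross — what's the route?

turn right 39°, forward 2.8 m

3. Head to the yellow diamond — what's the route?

turn right 21°, forward 4.6 m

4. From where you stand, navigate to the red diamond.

blocked — turn right 20°, forward 3.5 m, then turn left 60°, forward 5.0 m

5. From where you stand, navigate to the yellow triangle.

turn left 108°, forward 3.4 m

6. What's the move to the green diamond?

blocked — turn right 20°, forward 3.5 m, then turn left 44°, forward 5.1 m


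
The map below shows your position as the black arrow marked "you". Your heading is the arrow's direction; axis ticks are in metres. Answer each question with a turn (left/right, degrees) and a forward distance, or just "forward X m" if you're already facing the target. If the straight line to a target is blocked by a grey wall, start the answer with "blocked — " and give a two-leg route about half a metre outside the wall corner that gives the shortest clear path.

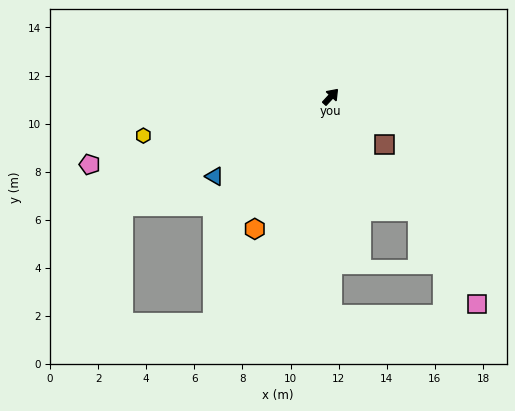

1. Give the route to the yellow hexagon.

turn left 144°, forward 8.0 m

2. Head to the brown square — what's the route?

turn right 89°, forward 3.0 m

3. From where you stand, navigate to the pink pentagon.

turn left 148°, forward 10.4 m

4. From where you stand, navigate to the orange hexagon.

turn right 167°, forward 6.3 m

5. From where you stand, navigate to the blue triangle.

turn left 167°, forward 5.9 m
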